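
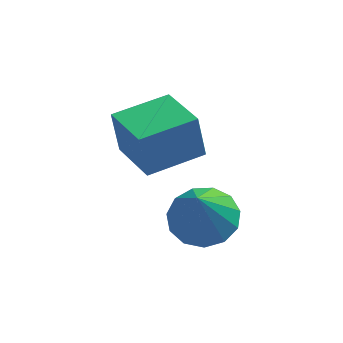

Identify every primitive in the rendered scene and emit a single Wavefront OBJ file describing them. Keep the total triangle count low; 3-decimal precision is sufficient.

v -3.174 -1.192 0.278
v -3.401 -1.019 1.689
v -4.033 0.355 -0.051
v -4.26 0.529 1.361
v -1.6 -0.289 0.419
v -1.827 -0.115 1.831
v -2.459 1.259 0.091
v -2.686 1.432 1.502
v -1.644 -0.362 -2.414
v -0.607 -0.225 -2.244
v -1.816 -1.178 -0.706
v -0.877 0.265 -2.036
v -1.391 0.557 -1.949
v -1.985 0.556 -2.009
v -2.471 0.265 -2.197
v -2.694 -0.226 -2.454
v -2.584 -0.76 -2.699
v -2.175 -1.167 -2.852
v -1.598 -1.319 -2.867
v -1.035 -1.167 -2.737
v -0.665 -0.759 -2.505
f 2 4 1
f 5 2 1
f 1 4 3
f 3 5 1
f 2 8 4
f 6 2 5
f 6 8 2
f 4 8 3
f 7 5 3
f 3 8 7
f 7 6 5
f 8 6 7
f 10 9 12
f 10 12 11
f 12 9 13
f 12 13 11
f 13 9 14
f 13 14 11
f 14 9 15
f 14 15 11
f 15 9 16
f 15 16 11
f 16 9 17
f 16 17 11
f 17 9 18
f 17 18 11
f 18 9 19
f 18 19 11
f 19 9 20
f 19 20 11
f 20 9 21
f 20 21 11
f 21 9 10
f 21 10 11



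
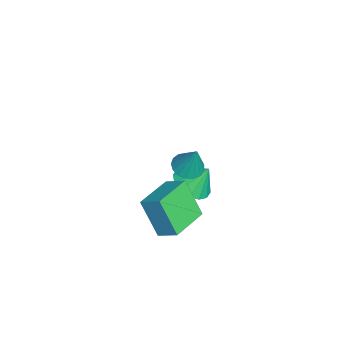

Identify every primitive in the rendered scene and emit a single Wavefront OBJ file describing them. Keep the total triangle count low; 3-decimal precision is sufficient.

v -3.887 3.345 -3.297
v -3.281 4.046 -3.79
v -3.813 4.135 -2.083
v -3.789 4.219 -3.871
v -4.325 4.158 -3.798
v -4.743 3.879 -3.591
v -4.931 3.457 -3.305
v -4.841 3.005 -3.017
v -4.494 2.645 -2.804
v -3.985 2.472 -2.723
v -3.45 2.533 -2.796
v -3.032 2.812 -3.003
v -2.843 3.233 -3.289
v -2.934 3.685 -3.577
v 0.426 3.194 2.231
v 0.864 3.736 1.953
v 0.854 3.586 3.669
v 0.547 3.898 2.003
v 0.203 3.899 2.105
v -0.09 3.739 2.237
v -0.265 3.453 2.367
v -0.282 3.109 2.465
v -0.136 2.784 2.511
v 0.138 2.553 2.492
v 0.478 2.468 2.414
v 0.806 2.551 2.294
v 1.047 2.78 2.159
v 1.146 3.104 2.041
v 1.08 3.449 1.967
v -1.504 2.979 -3.289
v -2.187 2.179 -1.495
v -1.001 3.849 -2.71
v -1.685 3.049 -0.915
v 0.225 1.871 -3.125
v -0.459 1.071 -1.33
v 0.727 2.741 -2.545
v 0.044 1.941 -0.751
f 2 1 4
f 2 4 3
f 4 1 5
f 4 5 3
f 5 1 6
f 5 6 3
f 6 1 7
f 6 7 3
f 7 1 8
f 7 8 3
f 8 1 9
f 8 9 3
f 9 1 10
f 9 10 3
f 10 1 11
f 10 11 3
f 11 1 12
f 11 12 3
f 12 1 13
f 12 13 3
f 13 1 14
f 13 14 3
f 14 1 2
f 14 2 3
f 16 15 18
f 16 18 17
f 18 15 19
f 18 19 17
f 19 15 20
f 19 20 17
f 20 15 21
f 20 21 17
f 21 15 22
f 21 22 17
f 22 15 23
f 22 23 17
f 23 15 24
f 23 24 17
f 24 15 25
f 24 25 17
f 25 15 26
f 25 26 17
f 26 15 27
f 26 27 17
f 27 15 28
f 27 28 17
f 28 15 29
f 28 29 17
f 29 15 16
f 29 16 17
f 31 33 30
f 34 31 30
f 30 33 32
f 32 34 30
f 31 37 33
f 35 31 34
f 35 37 31
f 33 37 32
f 36 34 32
f 32 37 36
f 36 35 34
f 37 35 36



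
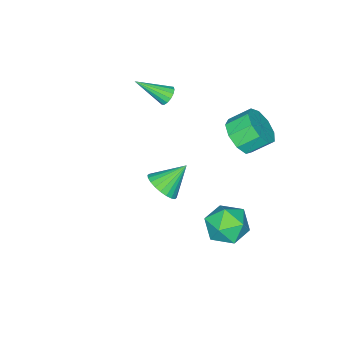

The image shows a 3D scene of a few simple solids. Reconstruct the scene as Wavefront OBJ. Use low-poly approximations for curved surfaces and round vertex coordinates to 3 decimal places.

v 3.627 1.399 1.235
v 4.261 1.827 1.67
v 2.553 1.921 2.285
v 4.159 2.067 1.447
v 3.976 2.205 1.191
v 3.74 2.22 0.942
v 3.487 2.11 0.737
v 3.255 1.892 0.609
v 3.08 1.599 0.576
v 2.988 1.275 0.643
v 2.994 0.97 0.8
v 3.095 0.73 1.024
v 3.278 0.592 1.28
v 3.514 0.577 1.529
v 3.767 0.687 1.734
v 3.999 0.905 1.862
v 4.174 1.198 1.895
v 4.266 1.522 1.828
v 0.003 3.649 -3.807
v 0.599 3.701 -2.793
v 0.601 1.859 -4.067
v 1.197 1.911 -3.053
v 0.02 1.903 -3.044
v -0.35 3.01 -2.884
v 1.55 2.55 -3.976
v 1.18 3.657 -3.816
v 1.555 3.022 -2.897
v 0.609 2.622 -2.321
v 0.591 2.938 -4.539
v -0.355 2.538 -3.963
v -1.934 -2.818 0.98
v -1.49 -2.463 1.007
v -1.006 -4.062 2.04
v -1.658 -2.391 1.239
v -1.901 -2.435 1.401
v -2.153 -2.581 1.45
v -2.346 -2.79 1.373
v -2.429 -3.007 1.191
v -2.379 -3.173 0.953
v -2.21 -3.244 0.721
v -1.968 -3.201 0.559
v -1.716 -3.055 0.51
v -1.523 -2.846 0.587
v -1.44 -2.629 0.769
v -1.318 1.897 1.29
v -0.448 2.436 1.522
v -1.132 3.203 2.302
v -2.002 2.663 2.07
v -0.772 2.727 0.951
v -1.456 3.494 1.731
v -1.352 2.63 0.539
v -2.036 3.397 1.319
v -1.916 2.189 0.478
v -2.6 2.956 1.258
v -2.2 1.612 0.797
v -2.884 2.379 1.577
v -2.072 1.167 1.347
v -2.755 1.934 2.127
v -1.59 1.064 1.87
v -2.274 1.831 2.65
v -0.982 1.351 2.121
v -1.665 2.118 2.902
v -0.53 1.892 1.984
v -1.214 2.659 2.764
f 2 1 4
f 2 4 3
f 4 1 5
f 4 5 3
f 5 1 6
f 5 6 3
f 6 1 7
f 6 7 3
f 7 1 8
f 7 8 3
f 8 1 9
f 8 9 3
f 9 1 10
f 9 10 3
f 10 1 11
f 10 11 3
f 11 1 12
f 11 12 3
f 12 1 13
f 12 13 3
f 13 1 14
f 13 14 3
f 14 1 15
f 14 15 3
f 15 1 16
f 15 16 3
f 16 1 17
f 16 17 3
f 17 1 18
f 17 18 3
f 18 1 2
f 18 2 3
f 19 30 24
f 19 24 20
f 19 20 26
f 19 26 29
f 19 29 30
f 20 24 28
f 24 30 23
f 30 29 21
f 29 26 25
f 26 20 27
f 22 28 23
f 22 23 21
f 22 21 25
f 22 25 27
f 22 27 28
f 23 28 24
f 21 23 30
f 25 21 29
f 27 25 26
f 28 27 20
f 32 31 34
f 32 34 33
f 34 31 35
f 34 35 33
f 35 31 36
f 35 36 33
f 36 31 37
f 36 37 33
f 37 31 38
f 37 38 33
f 38 31 39
f 38 39 33
f 39 31 40
f 39 40 33
f 40 31 41
f 40 41 33
f 41 31 42
f 41 42 33
f 42 31 43
f 42 43 33
f 43 31 44
f 43 44 33
f 44 31 32
f 44 32 33
f 46 45 49
f 46 49 47
f 47 49 50
f 47 50 48
f 49 45 51
f 49 51 50
f 50 51 52
f 50 52 48
f 51 45 53
f 51 53 52
f 52 53 54
f 52 54 48
f 53 45 55
f 53 55 54
f 54 55 56
f 54 56 48
f 55 45 57
f 55 57 56
f 56 57 58
f 56 58 48
f 57 45 59
f 57 59 58
f 58 59 60
f 58 60 48
f 59 45 61
f 59 61 60
f 60 61 62
f 60 62 48
f 61 45 63
f 61 63 62
f 62 63 64
f 62 64 48
f 63 45 46
f 63 46 64
f 64 46 47
f 64 47 48



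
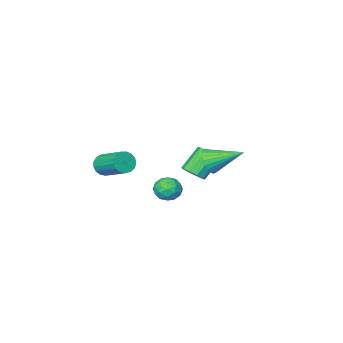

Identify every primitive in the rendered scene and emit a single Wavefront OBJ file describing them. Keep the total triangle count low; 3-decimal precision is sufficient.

v -3.099 -1.385 -2.301
v -2.532 -1.46 -1.771
v -3.755 -1.63 -0.488
v -4.321 -1.555 -1.019
v -2.638 -0.992 -1.81
v -3.861 -1.162 -0.527
v -2.92 -0.673 -2.037
v -4.143 -0.843 -0.754
v -3.27 -0.627 -2.365
v -4.493 -0.797 -1.082
v -3.555 -0.87 -2.668
v -4.778 -1.04 -1.386
v -3.665 -1.31 -2.832
v -4.888 -1.48 -1.549
v -3.559 -1.778 -2.793
v -4.782 -1.948 -1.51
v -3.277 -2.097 -2.566
v -4.5 -2.267 -1.283
v -2.927 -2.143 -2.238
v -4.15 -2.313 -0.955
v -2.642 -1.9 -1.934
v -3.865 -2.07 -0.652
v -1.942 2.045 0.571
v -1.368 2.191 1.209
v -3.298 3.375 1.489
v -1.282 2.432 0.986
v -1.296 2.614 0.7
v -1.409 2.71 0.394
v -1.603 2.704 0.116
v -1.849 2.598 -0.094
v -2.108 2.408 -0.202
v -2.342 2.162 -0.192
v -2.516 1.899 -0.066
v -2.601 1.658 0.157
v -2.587 1.475 0.443
v -2.474 1.38 0.748
v -2.28 1.386 1.027
v -2.034 1.492 1.236
v -1.775 1.682 1.344
v -1.541 1.927 1.334
v 0.879 -4.441 -1.851
v 1.519 -4.568 -1.443
v 1.262 -2.765 -0.48
v 0.621 -2.639 -0.889
v 1.639 -4.391 -1.743
v 1.382 -2.588 -0.78
v 1.585 -4.225 -2.068
v 1.328 -2.422 -1.105
v 1.37 -4.109 -2.343
v 1.112 -2.306 -1.38
v 1.041 -4.069 -2.505
v 0.783 -2.266 -1.543
v 0.676 -4.114 -2.518
v 0.418 -2.312 -1.556
v 0.357 -4.235 -2.378
v 0.099 -2.432 -1.416
v 0.157 -4.402 -2.117
v -0.1 -2.6 -1.155
v 0.123 -4.579 -1.796
v -0.134 -2.776 -0.833
v 0.262 -4.724 -1.487
v 0.005 -2.921 -0.524
v 0.543 -4.805 -1.261
v 0.285 -3.002 -0.299
v 0.9 -4.802 -1.171
v 0.642 -2.999 -0.208
v 1.252 -4.716 -1.237
v 0.995 -2.913 -0.274
v 1.561 4.097 -0.373
v 2.316 3.987 -0.072
v 1.064 3.333 0.592
v 1.819 3.223 0.893
v 1.461 3.959 0.943
v 1.768 4.431 0.347
v 1.612 2.889 0.173
v 1.919 3.361 -0.423
v 2.347 3.24 0.266
v 2.254 3.901 0.742
v 1.126 3.419 -0.222
v 1.033 4.08 0.254
v 1.982 4.109 -0.307
v 1.398 3.211 0.827
v 1.188 3.643 0.857
v 1.631 3.579 1.034
v 1.66 4.37 -0.061
v 2.104 4.306 0.116
v 1.601 4.289 0.713
v 1.276 3.014 0.404
v 1.72 2.95 0.581
v 1.749 3.741 -0.514
v 2.192 3.677 -0.337
v 1.779 3.031 -0.193
v 2.444 3.605 0.068
v 2.152 3.156 0.635
v 2.031 2.96 0.212
v 2.211 3.238 -0.138
v 2.389 3.994 0.348
v 2.097 3.545 0.915
v 1.887 3.978 0.945
v 2.067 4.255 0.594
v 2.408 3.555 0.546
v 1.283 3.775 -0.395
v 0.991 3.326 0.172
v 1.313 3.065 -0.074
v 1.493 3.342 -0.425
v 1.228 4.164 -0.115
v 0.936 3.715 0.452
v 1.169 4.082 0.658
v 1.349 4.36 0.308
v 0.972 3.765 -0.026
f 2 1 5
f 2 5 3
f 3 5 6
f 3 6 4
f 5 1 7
f 5 7 6
f 6 7 8
f 6 8 4
f 7 1 9
f 7 9 8
f 8 9 10
f 8 10 4
f 9 1 11
f 9 11 10
f 10 11 12
f 10 12 4
f 11 1 13
f 11 13 12
f 12 13 14
f 12 14 4
f 13 1 15
f 13 15 14
f 14 15 16
f 14 16 4
f 15 1 17
f 15 17 16
f 16 17 18
f 16 18 4
f 17 1 19
f 17 19 18
f 18 19 20
f 18 20 4
f 19 1 21
f 19 21 20
f 20 21 22
f 20 22 4
f 21 1 2
f 21 2 22
f 22 2 3
f 22 3 4
f 24 23 26
f 24 26 25
f 26 23 27
f 26 27 25
f 27 23 28
f 27 28 25
f 28 23 29
f 28 29 25
f 29 23 30
f 29 30 25
f 30 23 31
f 30 31 25
f 31 23 32
f 31 32 25
f 32 23 33
f 32 33 25
f 33 23 34
f 33 34 25
f 34 23 35
f 34 35 25
f 35 23 36
f 35 36 25
f 36 23 37
f 36 37 25
f 37 23 38
f 37 38 25
f 38 23 39
f 38 39 25
f 39 23 40
f 39 40 25
f 40 23 24
f 40 24 25
f 42 41 45
f 42 45 43
f 43 45 46
f 43 46 44
f 45 41 47
f 45 47 46
f 46 47 48
f 46 48 44
f 47 41 49
f 47 49 48
f 48 49 50
f 48 50 44
f 49 41 51
f 49 51 50
f 50 51 52
f 50 52 44
f 51 41 53
f 51 53 52
f 52 53 54
f 52 54 44
f 53 41 55
f 53 55 54
f 54 55 56
f 54 56 44
f 55 41 57
f 55 57 56
f 56 57 58
f 56 58 44
f 57 41 59
f 57 59 58
f 58 59 60
f 58 60 44
f 59 41 61
f 59 61 60
f 60 61 62
f 60 62 44
f 61 41 63
f 61 63 62
f 62 63 64
f 62 64 44
f 63 41 65
f 63 65 64
f 64 65 66
f 64 66 44
f 65 41 67
f 65 67 66
f 66 67 68
f 66 68 44
f 67 41 42
f 67 42 68
f 68 42 43
f 68 43 44
f 69 106 85
f 106 80 109
f 85 109 74
f 106 109 85
f 69 85 81
f 85 74 86
f 81 86 70
f 85 86 81
f 69 81 90
f 81 70 91
f 90 91 76
f 81 91 90
f 69 90 102
f 90 76 105
f 102 105 79
f 90 105 102
f 69 102 106
f 102 79 110
f 106 110 80
f 102 110 106
f 70 86 97
f 86 74 100
f 97 100 78
f 86 100 97
f 74 109 87
f 109 80 108
f 87 108 73
f 109 108 87
f 80 110 107
f 110 79 103
f 107 103 71
f 110 103 107
f 79 105 104
f 105 76 92
f 104 92 75
f 105 92 104
f 76 91 96
f 91 70 93
f 96 93 77
f 91 93 96
f 72 98 84
f 98 78 99
f 84 99 73
f 98 99 84
f 72 84 82
f 84 73 83
f 82 83 71
f 84 83 82
f 72 82 89
f 82 71 88
f 89 88 75
f 82 88 89
f 72 89 94
f 89 75 95
f 94 95 77
f 89 95 94
f 72 94 98
f 94 77 101
f 98 101 78
f 94 101 98
f 73 99 87
f 99 78 100
f 87 100 74
f 99 100 87
f 71 83 107
f 83 73 108
f 107 108 80
f 83 108 107
f 75 88 104
f 88 71 103
f 104 103 79
f 88 103 104
f 77 95 96
f 95 75 92
f 96 92 76
f 95 92 96
f 78 101 97
f 101 77 93
f 97 93 70
f 101 93 97



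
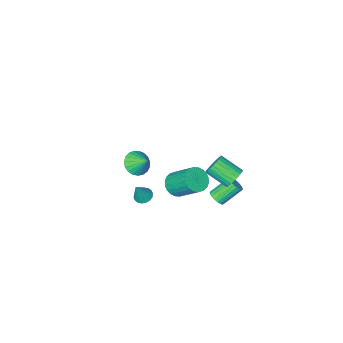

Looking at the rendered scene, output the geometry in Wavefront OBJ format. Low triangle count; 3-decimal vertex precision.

v 0.455 -4.071 -3.971
v 1.309 -3.766 -4.125
v 0.285 -3.129 -3.049
v 1.105 -3.559 -4.374
v 0.788 -3.441 -4.553
v 0.414 -3.432 -4.632
v 0.047 -3.533 -4.596
v -0.25 -3.727 -4.453
v -0.424 -3.981 -4.226
v -0.447 -4.25 -3.955
v -0.314 -4.489 -3.687
v -0.047 -4.655 -3.468
v 0.306 -4.72 -3.337
v 0.685 -4.673 -3.315
v 1.024 -4.522 -3.406
v 1.265 -4.293 -3.596
v 1.366 -4.026 -3.85
v 2.274 3.235 0.904
v 3.069 3.211 1.176
v 2.64 4.601 2.549
v 1.846 4.625 2.276
v 3.087 3.444 0.946
v 2.658 4.834 2.319
v 2.981 3.645 0.709
v 2.553 5.035 2.082
v 2.768 3.784 0.503
v 2.339 5.173 1.875
v 2.48 3.839 0.357
v 2.051 5.228 1.729
v 2.16 3.802 0.294
v 1.732 5.192 1.667
v 1.858 3.679 0.324
v 1.429 5.069 1.697
v 1.619 3.488 0.443
v 1.19 4.878 1.816
v 1.48 3.259 0.631
v 1.051 4.649 2.004
v 1.462 3.026 0.861
v 1.033 4.416 2.234
v 1.567 2.825 1.098
v 1.139 4.215 2.471
v 1.781 2.687 1.305
v 1.352 4.076 2.677
v 2.069 2.632 1.451
v 1.64 4.021 2.823
v 2.388 2.668 1.513
v 1.96 4.058 2.886
v 2.691 2.791 1.483
v 2.262 4.181 2.856
v 2.93 2.982 1.364
v 2.501 4.372 2.737
v -0.782 2.841 -2.411
v -0.377 2.904 -1.986
v -1.513 3.201 -0.945
v -1.918 3.139 -1.369
v -0.4 3.148 -2.081
v -1.537 3.445 -1.04
v -0.499 3.331 -2.241
v -1.636 3.628 -1.2
v -0.653 3.417 -2.435
v -1.79 3.714 -1.394
v -0.834 3.389 -2.624
v -1.971 3.686 -1.583
v -1.004 3.253 -2.77
v -2.141 3.55 -1.729
v -1.13 3.035 -2.846
v -2.266 3.332 -1.805
v -1.187 2.779 -2.835
v -2.323 3.076 -1.794
v -1.163 2.535 -2.74
v -2.3 2.832 -1.699
v -1.064 2.352 -2.58
v -2.201 2.649 -1.539
v -0.91 2.266 -2.386
v -2.047 2.563 -1.345
v -0.729 2.294 -2.197
v -1.866 2.591 -1.156
v -0.559 2.43 -2.051
v -1.696 2.727 -1.01
v -0.434 2.648 -1.975
v -1.57 2.945 -0.934
v 2.499 -0.085 -2.835
v 3.043 -0.146 -3.081
v 3.121 0.105 -1.505
v 2.999 0.117 -3.098
v 2.856 0.34 -3.063
v 2.643 0.479 -2.982
v 2.4 0.506 -2.873
v 2.178 0.416 -2.756
v 2.019 0.226 -2.655
v 1.955 -0.024 -2.589
v 1.999 -0.287 -2.572
v 2.142 -0.51 -2.607
v 2.356 -0.649 -2.687
v 2.598 -0.676 -2.797
v 2.82 -0.586 -2.913
v 2.979 -0.396 -3.015
v -1.247 3.972 0.153
v -0.583 4.16 -0.142
v 0.11 2.956 0.652
v -0.553 2.768 0.947
v -0.585 4.32 0.103
v 0.109 3.117 0.897
v -0.687 4.428 0.355
v 0.007 3.224 1.149
v -0.874 4.466 0.577
v -0.18 3.262 1.37
v -1.118 4.429 0.734
v -0.425 3.225 1.527
v -1.382 4.322 0.802
v -0.688 3.118 1.596
v -1.625 4.162 0.772
v -0.931 2.958 1.566
v -1.811 3.973 0.648
v -1.117 2.769 1.441
v -1.91 3.784 0.448
v -1.217 2.58 1.242
v -1.909 3.623 0.203
v -1.215 2.42 0.997
v -1.807 3.516 -0.049
v -1.113 2.312 0.745
v -1.62 3.478 -0.27
v -0.926 2.274 0.523
v -1.375 3.515 -0.427
v -0.682 2.311 0.366
v -1.112 3.622 -0.496
v -0.418 2.418 0.298
v -0.869 3.782 -0.466
v -0.175 2.578 0.328
v -0.683 3.971 -0.341
v 0.011 2.767 0.452
f 2 1 4
f 2 4 3
f 4 1 5
f 4 5 3
f 5 1 6
f 5 6 3
f 6 1 7
f 6 7 3
f 7 1 8
f 7 8 3
f 8 1 9
f 8 9 3
f 9 1 10
f 9 10 3
f 10 1 11
f 10 11 3
f 11 1 12
f 11 12 3
f 12 1 13
f 12 13 3
f 13 1 14
f 13 14 3
f 14 1 15
f 14 15 3
f 15 1 16
f 15 16 3
f 16 1 17
f 16 17 3
f 17 1 2
f 17 2 3
f 19 18 22
f 19 22 20
f 20 22 23
f 20 23 21
f 22 18 24
f 22 24 23
f 23 24 25
f 23 25 21
f 24 18 26
f 24 26 25
f 25 26 27
f 25 27 21
f 26 18 28
f 26 28 27
f 27 28 29
f 27 29 21
f 28 18 30
f 28 30 29
f 29 30 31
f 29 31 21
f 30 18 32
f 30 32 31
f 31 32 33
f 31 33 21
f 32 18 34
f 32 34 33
f 33 34 35
f 33 35 21
f 34 18 36
f 34 36 35
f 35 36 37
f 35 37 21
f 36 18 38
f 36 38 37
f 37 38 39
f 37 39 21
f 38 18 40
f 38 40 39
f 39 40 41
f 39 41 21
f 40 18 42
f 40 42 41
f 41 42 43
f 41 43 21
f 42 18 44
f 42 44 43
f 43 44 45
f 43 45 21
f 44 18 46
f 44 46 45
f 45 46 47
f 45 47 21
f 46 18 48
f 46 48 47
f 47 48 49
f 47 49 21
f 48 18 50
f 48 50 49
f 49 50 51
f 49 51 21
f 50 18 19
f 50 19 51
f 51 19 20
f 51 20 21
f 53 52 56
f 53 56 54
f 54 56 57
f 54 57 55
f 56 52 58
f 56 58 57
f 57 58 59
f 57 59 55
f 58 52 60
f 58 60 59
f 59 60 61
f 59 61 55
f 60 52 62
f 60 62 61
f 61 62 63
f 61 63 55
f 62 52 64
f 62 64 63
f 63 64 65
f 63 65 55
f 64 52 66
f 64 66 65
f 65 66 67
f 65 67 55
f 66 52 68
f 66 68 67
f 67 68 69
f 67 69 55
f 68 52 70
f 68 70 69
f 69 70 71
f 69 71 55
f 70 52 72
f 70 72 71
f 71 72 73
f 71 73 55
f 72 52 74
f 72 74 73
f 73 74 75
f 73 75 55
f 74 52 76
f 74 76 75
f 75 76 77
f 75 77 55
f 76 52 78
f 76 78 77
f 77 78 79
f 77 79 55
f 78 52 80
f 78 80 79
f 79 80 81
f 79 81 55
f 80 52 53
f 80 53 81
f 81 53 54
f 81 54 55
f 83 82 85
f 83 85 84
f 85 82 86
f 85 86 84
f 86 82 87
f 86 87 84
f 87 82 88
f 87 88 84
f 88 82 89
f 88 89 84
f 89 82 90
f 89 90 84
f 90 82 91
f 90 91 84
f 91 82 92
f 91 92 84
f 92 82 93
f 92 93 84
f 93 82 94
f 93 94 84
f 94 82 95
f 94 95 84
f 95 82 96
f 95 96 84
f 96 82 97
f 96 97 84
f 97 82 83
f 97 83 84
f 99 98 102
f 99 102 100
f 100 102 103
f 100 103 101
f 102 98 104
f 102 104 103
f 103 104 105
f 103 105 101
f 104 98 106
f 104 106 105
f 105 106 107
f 105 107 101
f 106 98 108
f 106 108 107
f 107 108 109
f 107 109 101
f 108 98 110
f 108 110 109
f 109 110 111
f 109 111 101
f 110 98 112
f 110 112 111
f 111 112 113
f 111 113 101
f 112 98 114
f 112 114 113
f 113 114 115
f 113 115 101
f 114 98 116
f 114 116 115
f 115 116 117
f 115 117 101
f 116 98 118
f 116 118 117
f 117 118 119
f 117 119 101
f 118 98 120
f 118 120 119
f 119 120 121
f 119 121 101
f 120 98 122
f 120 122 121
f 121 122 123
f 121 123 101
f 122 98 124
f 122 124 123
f 123 124 125
f 123 125 101
f 124 98 126
f 124 126 125
f 125 126 127
f 125 127 101
f 126 98 128
f 126 128 127
f 127 128 129
f 127 129 101
f 128 98 130
f 128 130 129
f 129 130 131
f 129 131 101
f 130 98 99
f 130 99 131
f 131 99 100
f 131 100 101



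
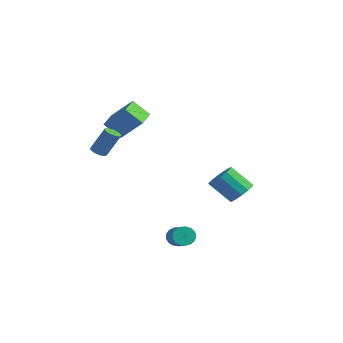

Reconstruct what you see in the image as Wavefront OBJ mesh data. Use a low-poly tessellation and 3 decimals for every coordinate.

v 2.261 2.39 -2.349
v 2.851 2.695 -1.684
v 1.749 1.955 -0.366
v 1.159 1.65 -1.031
v 2.499 3.083 -1.76
v 1.397 2.343 -0.443
v 2.071 3.251 -2.023
v 0.969 2.511 -0.706
v 1.704 3.146 -2.39
v 0.602 2.406 -1.073
v 1.513 2.801 -2.743
v 0.411 2.061 -1.426
v 1.56 2.325 -2.972
v 0.458 1.585 -1.654
v 1.829 1.87 -3.002
v 0.727 1.13 -1.685
v 2.236 1.58 -2.825
v 1.134 0.84 -1.508
v 2.65 1.547 -2.496
v 1.548 0.807 -1.179
v 2.941 1.782 -2.121
v 1.839 1.042 -0.804
v 3.016 2.21 -1.818
v 1.914 1.47 -0.501
v -4.02 -2.913 2.792
v -2.805 -2.253 4.14
v -4.953 -1.564 2.973
v -3.738 -0.905 4.321
v -3.242 -2.235 1.759
v -2.027 -1.576 3.107
v -4.175 -0.887 1.94
v -2.96 -0.227 3.288
v 3.303 -3.506 -3.872
v 3.663 -3.333 -4.434
v 4.818 -3.84 -3.85
v 4.457 -4.014 -3.288
v 3.684 -3.065 -4.242
v 4.838 -3.573 -3.657
v 3.617 -2.899 -3.965
v 4.771 -3.406 -3.38
v 3.478 -2.871 -3.666
v 4.632 -3.379 -3.082
v 3.299 -2.989 -3.415
v 4.453 -3.497 -2.831
v 3.12 -3.226 -3.269
v 4.275 -3.733 -2.684
v 2.984 -3.527 -3.26
v 4.139 -4.034 -2.676
v 2.921 -3.823 -3.392
v 4.075 -4.33 -2.808
v 2.945 -4.046 -3.634
v 4.099 -4.554 -3.05
v 3.051 -4.146 -3.931
v 4.206 -4.654 -3.346
v 3.215 -4.099 -4.214
v 4.369 -4.607 -3.629
v 3.399 -3.917 -4.418
v 4.553 -4.424 -3.834
v 3.561 -3.64 -4.498
v 4.715 -4.148 -3.914
v -3.346 -3.853 0.98
v -2.837 -3.78 0.76
v -2.244 -3.154 2.34
v -2.754 -3.227 2.56
v -3.046 -3.463 0.713
v -2.453 -2.837 2.293
v -3.396 -3.328 0.791
v -2.803 -2.702 2.371
v -3.723 -3.439 0.957
v -3.13 -2.813 2.538
v -3.874 -3.743 1.134
v -3.281 -3.118 2.715
v -3.777 -4.099 1.239
v -3.184 -3.474 2.819
v -3.48 -4.34 1.223
v -2.887 -3.714 2.803
v -3.12 -4.352 1.093
v -2.527 -3.727 2.673
v -2.866 -4.131 0.91
v -2.273 -3.506 2.49
f 2 1 5
f 2 5 3
f 3 5 6
f 3 6 4
f 5 1 7
f 5 7 6
f 6 7 8
f 6 8 4
f 7 1 9
f 7 9 8
f 8 9 10
f 8 10 4
f 9 1 11
f 9 11 10
f 10 11 12
f 10 12 4
f 11 1 13
f 11 13 12
f 12 13 14
f 12 14 4
f 13 1 15
f 13 15 14
f 14 15 16
f 14 16 4
f 15 1 17
f 15 17 16
f 16 17 18
f 16 18 4
f 17 1 19
f 17 19 18
f 18 19 20
f 18 20 4
f 19 1 21
f 19 21 20
f 20 21 22
f 20 22 4
f 21 1 23
f 21 23 22
f 22 23 24
f 22 24 4
f 23 1 2
f 23 2 24
f 24 2 3
f 24 3 4
f 26 28 25
f 29 26 25
f 25 28 27
f 27 29 25
f 26 32 28
f 30 26 29
f 30 32 26
f 28 32 27
f 31 29 27
f 27 32 31
f 31 30 29
f 32 30 31
f 34 33 37
f 34 37 35
f 35 37 38
f 35 38 36
f 37 33 39
f 37 39 38
f 38 39 40
f 38 40 36
f 39 33 41
f 39 41 40
f 40 41 42
f 40 42 36
f 41 33 43
f 41 43 42
f 42 43 44
f 42 44 36
f 43 33 45
f 43 45 44
f 44 45 46
f 44 46 36
f 45 33 47
f 45 47 46
f 46 47 48
f 46 48 36
f 47 33 49
f 47 49 48
f 48 49 50
f 48 50 36
f 49 33 51
f 49 51 50
f 50 51 52
f 50 52 36
f 51 33 53
f 51 53 52
f 52 53 54
f 52 54 36
f 53 33 55
f 53 55 54
f 54 55 56
f 54 56 36
f 55 33 57
f 55 57 56
f 56 57 58
f 56 58 36
f 57 33 59
f 57 59 58
f 58 59 60
f 58 60 36
f 59 33 34
f 59 34 60
f 60 34 35
f 60 35 36
f 62 61 65
f 62 65 63
f 63 65 66
f 63 66 64
f 65 61 67
f 65 67 66
f 66 67 68
f 66 68 64
f 67 61 69
f 67 69 68
f 68 69 70
f 68 70 64
f 69 61 71
f 69 71 70
f 70 71 72
f 70 72 64
f 71 61 73
f 71 73 72
f 72 73 74
f 72 74 64
f 73 61 75
f 73 75 74
f 74 75 76
f 74 76 64
f 75 61 77
f 75 77 76
f 76 77 78
f 76 78 64
f 77 61 79
f 77 79 78
f 78 79 80
f 78 80 64
f 79 61 62
f 79 62 80
f 80 62 63
f 80 63 64



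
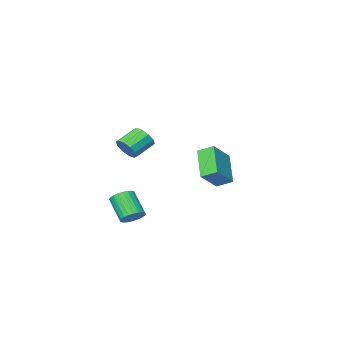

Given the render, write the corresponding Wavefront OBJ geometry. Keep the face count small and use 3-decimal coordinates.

v 3.964 0.168 -3.856
v 4.623 0.181 -3.814
v 4.574 -0.895 -2.741
v 3.916 -0.908 -2.784
v 4.557 0.358 -3.639
v 4.509 -0.717 -2.566
v 4.402 0.507 -3.497
v 4.353 -0.569 -2.424
v 4.18 0.604 -3.41
v 4.131 -0.472 -2.337
v 3.925 0.634 -3.391
v 3.876 -0.442 -2.318
v 3.676 0.593 -3.443
v 3.627 -0.482 -2.37
v 3.471 0.488 -3.558
v 3.422 -0.587 -2.485
v 3.341 0.334 -3.718
v 3.292 -0.742 -2.645
v 3.306 0.155 -3.899
v 3.257 -0.921 -2.826
v 3.371 -0.023 -4.074
v 3.323 -1.098 -3.001
v 3.527 -0.171 -4.216
v 3.478 -1.247 -3.143
v 3.749 -0.268 -4.303
v 3.7 -1.344 -3.23
v 4.004 -0.298 -4.322
v 3.955 -1.374 -3.249
v 4.253 -0.258 -4.27
v 4.204 -1.333 -3.197
v 4.458 -0.153 -4.155
v 4.409 -1.228 -3.082
v 4.588 0.002 -3.995
v 4.539 -1.074 -2.922
v 2.857 -2.212 -0.25
v 3.169 -1.92 0.318
v 2.074 -1.996 0.957
v 1.763 -2.288 0.39
v 3.003 -1.596 0.072
v 1.908 -1.672 0.712
v 2.781 -1.507 -0.296
v 1.687 -1.584 0.344
v 2.589 -1.688 -0.647
v 1.494 -1.764 -0.007
v 2.499 -2.068 -0.846
v 1.404 -2.145 -0.206
v 2.546 -2.504 -0.817
v 1.451 -2.58 -0.178
v 2.712 -2.828 -0.572
v 1.617 -2.904 0.068
v 2.933 -2.916 -0.204
v 1.839 -2.993 0.436
v 3.126 -2.736 0.147
v 2.031 -2.812 0.787
v 3.216 -2.355 0.346
v 2.121 -2.432 0.986
v -3.127 -3.449 -2.537
v -3.672 -2.768 -2.112
v -2.424 -2.096 -3.801
v -2.969 -1.416 -3.375
v -1.931 -3.124 -1.525
v -2.476 -2.444 -1.099
v -1.228 -1.772 -2.788
v -1.773 -1.091 -2.363
f 2 1 5
f 2 5 3
f 3 5 6
f 3 6 4
f 5 1 7
f 5 7 6
f 6 7 8
f 6 8 4
f 7 1 9
f 7 9 8
f 8 9 10
f 8 10 4
f 9 1 11
f 9 11 10
f 10 11 12
f 10 12 4
f 11 1 13
f 11 13 12
f 12 13 14
f 12 14 4
f 13 1 15
f 13 15 14
f 14 15 16
f 14 16 4
f 15 1 17
f 15 17 16
f 16 17 18
f 16 18 4
f 17 1 19
f 17 19 18
f 18 19 20
f 18 20 4
f 19 1 21
f 19 21 20
f 20 21 22
f 20 22 4
f 21 1 23
f 21 23 22
f 22 23 24
f 22 24 4
f 23 1 25
f 23 25 24
f 24 25 26
f 24 26 4
f 25 1 27
f 25 27 26
f 26 27 28
f 26 28 4
f 27 1 29
f 27 29 28
f 28 29 30
f 28 30 4
f 29 1 31
f 29 31 30
f 30 31 32
f 30 32 4
f 31 1 33
f 31 33 32
f 32 33 34
f 32 34 4
f 33 1 2
f 33 2 34
f 34 2 3
f 34 3 4
f 36 35 39
f 36 39 37
f 37 39 40
f 37 40 38
f 39 35 41
f 39 41 40
f 40 41 42
f 40 42 38
f 41 35 43
f 41 43 42
f 42 43 44
f 42 44 38
f 43 35 45
f 43 45 44
f 44 45 46
f 44 46 38
f 45 35 47
f 45 47 46
f 46 47 48
f 46 48 38
f 47 35 49
f 47 49 48
f 48 49 50
f 48 50 38
f 49 35 51
f 49 51 50
f 50 51 52
f 50 52 38
f 51 35 53
f 51 53 52
f 52 53 54
f 52 54 38
f 53 35 55
f 53 55 54
f 54 55 56
f 54 56 38
f 55 35 36
f 55 36 56
f 56 36 37
f 56 37 38
f 58 60 57
f 61 58 57
f 57 60 59
f 59 61 57
f 58 64 60
f 62 58 61
f 62 64 58
f 60 64 59
f 63 61 59
f 59 64 63
f 63 62 61
f 64 62 63



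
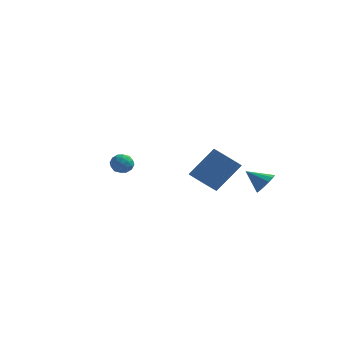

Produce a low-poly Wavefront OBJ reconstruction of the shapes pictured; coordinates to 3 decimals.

v 3.733 2.491 -2.613
v 4.038 1.972 -2.236
v 2.707 2.429 -1.867
v 4.144 2.315 -2.061
v 4.12 2.715 -2.061
v 3.973 3.043 -2.236
v 3.75 3.196 -2.531
v 3.521 3.125 -2.852
v 3.36 2.853 -3.096
v 3.317 2.466 -3.188
v 3.406 2.086 -3.096
v 3.599 1.836 -2.851
v 3.835 1.793 -2.531
v 2.471 -3.634 -0.256
v 3.153 -3.988 -0.48
v 4.071 -3.1 0.913
v 3.389 -2.746 1.136
v 3.139 -3.636 -0.696
v 4.057 -2.747 0.697
v 2.947 -3.282 -0.795
v 3.865 -2.394 0.598
v 2.627 -3.024 -0.749
v 3.545 -2.135 0.644
v 2.265 -2.928 -0.571
v 3.183 -2.04 0.822
v 1.959 -3.022 -0.309
v 2.876 -2.134 1.084
v 1.789 -3.28 -0.033
v 2.707 -2.392 1.36
v 1.803 -3.633 0.183
v 2.721 -2.744 1.576
v 1.995 -3.986 0.282
v 2.913 -3.098 1.675
v 2.315 -4.245 0.236
v 3.233 -3.356 1.629
v 2.677 -4.34 0.058
v 3.595 -3.452 1.451
v 2.984 -4.246 -0.204
v 3.901 -3.358 1.189
v -3.185 1.618 -2.039
v -2.71 1.337 -1.712
v -3.87 0.983 -1.588
v -3.395 0.702 -1.261
v -3.566 1.306 -1.126
v -3.142 1.698 -1.404
v -3.438 0.622 -1.896
v -3.014 1.014 -2.174
v -2.866 0.722 -1.623
v -2.945 1.145 -1.147
v -3.635 1.175 -2.153
v -3.714 1.598 -1.677
v -2.887 1.533 -1.915
v -3.693 0.787 -1.385
v -3.793 1.141 -1.306
v -3.514 0.977 -1.113
v -3.141 1.745 -1.735
v -2.862 1.581 -1.542
v -3.365 1.562 -1.197
v -3.718 0.739 -1.758
v -3.439 0.575 -1.565
v -3.066 1.343 -2.187
v -2.787 1.179 -1.994
v -3.215 0.758 -2.103
v -2.7 1.007 -1.67
v -3.103 0.633 -1.405
v -3.128 0.586 -1.778
v -2.879 0.817 -1.942
v -2.746 1.255 -1.391
v -3.149 0.882 -1.126
v -3.249 1.237 -1.046
v -3 1.467 -1.21
v -2.838 0.894 -1.338
v -3.431 1.438 -2.174
v -3.834 1.065 -1.909
v -3.58 0.853 -2.09
v -3.331 1.083 -2.254
v -3.477 1.687 -1.895
v -3.88 1.313 -1.63
v -3.701 1.503 -1.358
v -3.452 1.734 -1.522
v -3.742 1.426 -1.962
f 2 1 4
f 2 4 3
f 4 1 5
f 4 5 3
f 5 1 6
f 5 6 3
f 6 1 7
f 6 7 3
f 7 1 8
f 7 8 3
f 8 1 9
f 8 9 3
f 9 1 10
f 9 10 3
f 10 1 11
f 10 11 3
f 11 1 12
f 11 12 3
f 12 1 13
f 12 13 3
f 13 1 2
f 13 2 3
f 15 14 18
f 15 18 16
f 16 18 19
f 16 19 17
f 18 14 20
f 18 20 19
f 19 20 21
f 19 21 17
f 20 14 22
f 20 22 21
f 21 22 23
f 21 23 17
f 22 14 24
f 22 24 23
f 23 24 25
f 23 25 17
f 24 14 26
f 24 26 25
f 25 26 27
f 25 27 17
f 26 14 28
f 26 28 27
f 27 28 29
f 27 29 17
f 28 14 30
f 28 30 29
f 29 30 31
f 29 31 17
f 30 14 32
f 30 32 31
f 31 32 33
f 31 33 17
f 32 14 34
f 32 34 33
f 33 34 35
f 33 35 17
f 34 14 36
f 34 36 35
f 35 36 37
f 35 37 17
f 36 14 38
f 36 38 37
f 37 38 39
f 37 39 17
f 38 14 15
f 38 15 39
f 39 15 16
f 39 16 17
f 40 77 56
f 77 51 80
f 56 80 45
f 77 80 56
f 40 56 52
f 56 45 57
f 52 57 41
f 56 57 52
f 40 52 61
f 52 41 62
f 61 62 47
f 52 62 61
f 40 61 73
f 61 47 76
f 73 76 50
f 61 76 73
f 40 73 77
f 73 50 81
f 77 81 51
f 73 81 77
f 41 57 68
f 57 45 71
f 68 71 49
f 57 71 68
f 45 80 58
f 80 51 79
f 58 79 44
f 80 79 58
f 51 81 78
f 81 50 74
f 78 74 42
f 81 74 78
f 50 76 75
f 76 47 63
f 75 63 46
f 76 63 75
f 47 62 67
f 62 41 64
f 67 64 48
f 62 64 67
f 43 69 55
f 69 49 70
f 55 70 44
f 69 70 55
f 43 55 53
f 55 44 54
f 53 54 42
f 55 54 53
f 43 53 60
f 53 42 59
f 60 59 46
f 53 59 60
f 43 60 65
f 60 46 66
f 65 66 48
f 60 66 65
f 43 65 69
f 65 48 72
f 69 72 49
f 65 72 69
f 44 70 58
f 70 49 71
f 58 71 45
f 70 71 58
f 42 54 78
f 54 44 79
f 78 79 51
f 54 79 78
f 46 59 75
f 59 42 74
f 75 74 50
f 59 74 75
f 48 66 67
f 66 46 63
f 67 63 47
f 66 63 67
f 49 72 68
f 72 48 64
f 68 64 41
f 72 64 68



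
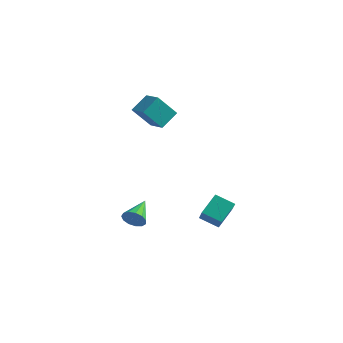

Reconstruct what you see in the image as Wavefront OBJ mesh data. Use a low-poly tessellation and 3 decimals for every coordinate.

v 0.129 -1.855 -4.229
v 0.229 -0.56 -3.261
v 1.341 -1.524 -4.799
v 1.442 -0.228 -3.831
v 1.038 -2.912 -2.909
v 1.139 -1.616 -1.941
v 2.251 -2.58 -3.479
v 2.351 -1.285 -2.511
v -3.185 -2.989 4.429
v -2.937 -1.801 5.259
v -4.431 -2.456 4.04
v -4.183 -1.268 4.87
v -2.377 -2.152 2.99
v -2.129 -0.964 3.82
v -3.623 -1.619 2.601
v -3.375 -0.431 3.431
v -2.688 -4.702 -3.902
v -2.318 -4.381 -4.547
v -3.112 -2.958 -3.278
v -2.754 -4.444 -4.667
v -3.169 -4.589 -4.544
v -3.431 -4.77 -4.217
v -3.457 -4.929 -3.79
v -3.239 -5.016 -3.399
v -2.846 -5.003 -3.167
v -2.403 -4.895 -3.169
v -2.05 -4.725 -3.404
v -1.9 -4.548 -3.797
v -2 -4.42 -4.223
f 2 4 1
f 5 2 1
f 1 4 3
f 3 5 1
f 2 8 4
f 6 2 5
f 6 8 2
f 4 8 3
f 7 5 3
f 3 8 7
f 7 6 5
f 8 6 7
f 10 12 9
f 13 10 9
f 9 12 11
f 11 13 9
f 10 16 12
f 14 10 13
f 14 16 10
f 12 16 11
f 15 13 11
f 11 16 15
f 15 14 13
f 16 14 15
f 18 17 20
f 18 20 19
f 20 17 21
f 20 21 19
f 21 17 22
f 21 22 19
f 22 17 23
f 22 23 19
f 23 17 24
f 23 24 19
f 24 17 25
f 24 25 19
f 25 17 26
f 25 26 19
f 26 17 27
f 26 27 19
f 27 17 28
f 27 28 19
f 28 17 29
f 28 29 19
f 29 17 18
f 29 18 19



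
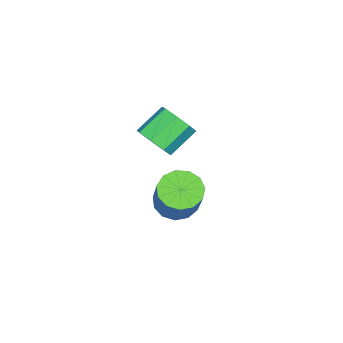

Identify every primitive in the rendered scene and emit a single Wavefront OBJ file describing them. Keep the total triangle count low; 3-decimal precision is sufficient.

v -2.387 -3.695 1.512
v -1.967 -3.084 1.679
v -2.913 -2.634 2.414
v -3.333 -3.245 2.248
v -2.297 -3.005 1.206
v -3.242 -2.555 1.942
v -2.679 -3.33 0.913
v -3.625 -2.88 1.649
v -2.891 -3.869 0.971
v -3.837 -3.419 1.706
v -2.807 -4.306 1.346
v -3.753 -3.856 2.081
v -2.478 -4.385 1.818
v -3.423 -3.935 2.554
v -2.095 -4.06 2.111
v -3.041 -3.61 2.847
v -1.883 -3.521 2.054
v -2.829 -3.071 2.789
v -3.509 -3.442 -2.298
v -2.909 -3.171 -2.787
v -1.871 -2.447 -1.111
v -2.471 -2.718 -0.622
v -3.213 -2.825 -2.748
v -2.174 -2.101 -1.073
v -3.61 -2.674 -2.567
v -2.571 -1.95 -0.892
v -3.976 -2.767 -2.3
v -2.937 -2.043 -0.625
v -4.193 -3.075 -2.032
v -3.154 -2.351 -0.357
v -4.193 -3.499 -1.849
v -3.155 -2.775 -0.174
v -3.977 -3.905 -1.808
v -2.938 -3.181 -0.133
v -3.612 -4.164 -1.922
v -2.573 -3.44 -0.247
v -3.214 -4.194 -2.156
v -2.175 -3.47 -0.481
v -2.91 -3.985 -2.434
v -1.871 -3.261 -0.759
v -2.797 -3.604 -2.67
v -1.758 -2.88 -0.994
f 2 1 5
f 2 5 3
f 3 5 6
f 3 6 4
f 5 1 7
f 5 7 6
f 6 7 8
f 6 8 4
f 7 1 9
f 7 9 8
f 8 9 10
f 8 10 4
f 9 1 11
f 9 11 10
f 10 11 12
f 10 12 4
f 11 1 13
f 11 13 12
f 12 13 14
f 12 14 4
f 13 1 15
f 13 15 14
f 14 15 16
f 14 16 4
f 15 1 17
f 15 17 16
f 16 17 18
f 16 18 4
f 17 1 2
f 17 2 18
f 18 2 3
f 18 3 4
f 20 19 23
f 20 23 21
f 21 23 24
f 21 24 22
f 23 19 25
f 23 25 24
f 24 25 26
f 24 26 22
f 25 19 27
f 25 27 26
f 26 27 28
f 26 28 22
f 27 19 29
f 27 29 28
f 28 29 30
f 28 30 22
f 29 19 31
f 29 31 30
f 30 31 32
f 30 32 22
f 31 19 33
f 31 33 32
f 32 33 34
f 32 34 22
f 33 19 35
f 33 35 34
f 34 35 36
f 34 36 22
f 35 19 37
f 35 37 36
f 36 37 38
f 36 38 22
f 37 19 39
f 37 39 38
f 38 39 40
f 38 40 22
f 39 19 41
f 39 41 40
f 40 41 42
f 40 42 22
f 41 19 20
f 41 20 42
f 42 20 21
f 42 21 22



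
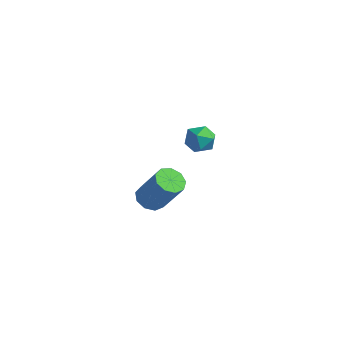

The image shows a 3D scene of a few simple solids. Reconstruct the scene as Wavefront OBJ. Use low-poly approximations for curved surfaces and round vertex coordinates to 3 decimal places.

v -1.7 3.627 -4.309
v -1.142 3.296 -4.644
v -0.083 3.402 -2.986
v -0.64 3.733 -2.651
v -1.105 3.79 -4.699
v -0.046 3.897 -3.042
v -1.346 4.209 -4.572
v -0.287 4.315 -2.915
v -1.753 4.355 -4.322
v -0.693 4.461 -2.664
v -2.135 4.16 -4.065
v -1.075 4.267 -2.408
v -2.313 3.716 -3.922
v -1.253 3.822 -2.265
v -2.204 3.23 -3.961
v -1.145 3.337 -2.303
v -1.86 2.93 -4.162
v -0.8 3.036 -2.504
v -1.44 2.956 -4.432
v -0.381 3.062 -2.774
v 1.234 3.355 1.751
v 1.946 3.505 1.641
v 1.454 2.195 1.599
v 2.166 2.345 1.489
v 1.87 2.435 2.157
v 1.734 3.152 2.251
v 1.666 2.548 0.989
v 1.53 3.265 1.083
v 2.213 3.006 1.17
v 2.339 2.936 1.892
v 1.061 2.764 1.348
v 1.187 2.694 2.07
f 2 1 5
f 2 5 3
f 3 5 6
f 3 6 4
f 5 1 7
f 5 7 6
f 6 7 8
f 6 8 4
f 7 1 9
f 7 9 8
f 8 9 10
f 8 10 4
f 9 1 11
f 9 11 10
f 10 11 12
f 10 12 4
f 11 1 13
f 11 13 12
f 12 13 14
f 12 14 4
f 13 1 15
f 13 15 14
f 14 15 16
f 14 16 4
f 15 1 17
f 15 17 16
f 16 17 18
f 16 18 4
f 17 1 19
f 17 19 18
f 18 19 20
f 18 20 4
f 19 1 2
f 19 2 20
f 20 2 3
f 20 3 4
f 21 32 26
f 21 26 22
f 21 22 28
f 21 28 31
f 21 31 32
f 22 26 30
f 26 32 25
f 32 31 23
f 31 28 27
f 28 22 29
f 24 30 25
f 24 25 23
f 24 23 27
f 24 27 29
f 24 29 30
f 25 30 26
f 23 25 32
f 27 23 31
f 29 27 28
f 30 29 22



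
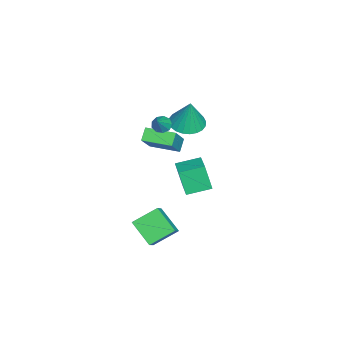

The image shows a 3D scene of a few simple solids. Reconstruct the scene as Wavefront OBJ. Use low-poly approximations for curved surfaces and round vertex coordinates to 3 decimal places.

v -0.78 0.2 0.432
v -1.396 0.263 1.028
v -0.653 1.885 0.385
v -1.27 1.948 0.981
v 0.69 0.132 1.959
v 0.073 0.195 2.555
v 0.816 1.817 1.912
v 0.2 1.88 2.508
v -0.052 1.046 2.858
v 0.312 0.843 2.484
v 0.892 1.034 3.782
v 0.321 1.226 2.481
v 0.155 1.525 2.654
v -0.108 1.6 2.923
v -0.344 1.415 3.162
v -0.443 1.058 3.258
v -0.359 0.696 3.168
v -0.132 0.497 2.933
v 0.134 0.555 2.663
v -0.494 2.072 -2.226
v -0.749 1.591 -0.7
v -1.078 3.352 -1.92
v -1.332 2.872 -0.394
v 0.892 2.608 -1.826
v 0.638 2.128 -0.3
v 0.309 3.889 -1.52
v 0.054 3.408 0.006
v 3.466 0.556 -2.471
v 4.31 0.57 -1.766
v 2.764 1.738 -1.653
v 3.608 1.752 -0.948
v 4.252 1.688 -3.432
v 5.096 1.702 -2.727
v 3.55 2.87 -2.614
v 4.394 2.884 -1.909
v -2.713 1.786 1.296
v -1.789 1.377 1.153
v -2.307 2.054 3.144
v -1.716 1.761 1.081
v -1.794 2.15 1.042
v -2.013 2.483 1.042
v -2.337 2.709 1.08
v -2.719 2.796 1.151
v -3.1 2.728 1.245
v -3.422 2.517 1.346
v -3.636 2.195 1.44
v -3.709 1.81 1.512
v -3.631 1.422 1.551
v -3.413 1.089 1.551
v -3.088 0.863 1.513
v -2.706 0.776 1.442
v -2.325 0.844 1.348
v -2.003 1.055 1.247
f 2 4 1
f 5 2 1
f 1 4 3
f 3 5 1
f 2 8 4
f 6 2 5
f 6 8 2
f 4 8 3
f 7 5 3
f 3 8 7
f 7 6 5
f 8 6 7
f 10 9 12
f 10 12 11
f 12 9 13
f 12 13 11
f 13 9 14
f 13 14 11
f 14 9 15
f 14 15 11
f 15 9 16
f 15 16 11
f 16 9 17
f 16 17 11
f 17 9 18
f 17 18 11
f 18 9 19
f 18 19 11
f 19 9 10
f 19 10 11
f 21 23 20
f 24 21 20
f 20 23 22
f 22 24 20
f 21 27 23
f 25 21 24
f 25 27 21
f 23 27 22
f 26 24 22
f 22 27 26
f 26 25 24
f 27 25 26
f 29 31 28
f 32 29 28
f 28 31 30
f 30 32 28
f 29 35 31
f 33 29 32
f 33 35 29
f 31 35 30
f 34 32 30
f 30 35 34
f 34 33 32
f 35 33 34
f 37 36 39
f 37 39 38
f 39 36 40
f 39 40 38
f 40 36 41
f 40 41 38
f 41 36 42
f 41 42 38
f 42 36 43
f 42 43 38
f 43 36 44
f 43 44 38
f 44 36 45
f 44 45 38
f 45 36 46
f 45 46 38
f 46 36 47
f 46 47 38
f 47 36 48
f 47 48 38
f 48 36 49
f 48 49 38
f 49 36 50
f 49 50 38
f 50 36 51
f 50 51 38
f 51 36 52
f 51 52 38
f 52 36 53
f 52 53 38
f 53 36 37
f 53 37 38



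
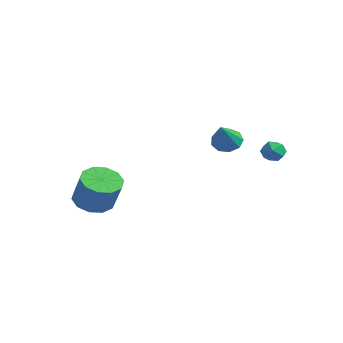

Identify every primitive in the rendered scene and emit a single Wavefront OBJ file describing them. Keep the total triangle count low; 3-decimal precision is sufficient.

v 1.836 1.723 -0.306
v 2.342 1.5 -0.856
v 2.784 0.637 1.006
v 2.517 1.943 -0.616
v 2.373 2.283 -0.231
v 1.978 2.361 0.119
v 1.516 2.141 0.27
v 1.204 1.725 0.152
v 1.187 1.308 -0.181
v 1.474 1.085 -0.573
v 1.93 1.161 -0.839
v -2.228 -3.143 -4.352
v -1.307 -3.215 -4.893
v -0.372 -3.309 -3.289
v -1.292 -3.237 -2.748
v -1.431 -2.575 -4.784
v -0.495 -2.668 -3.179
v -1.859 -2.151 -4.51
v -0.923 -2.245 -2.905
v -2.427 -2.107 -4.176
v -1.492 -2.201 -2.571
v -2.92 -2.458 -3.909
v -1.984 -2.552 -2.304
v -3.148 -3.071 -3.811
v -2.213 -3.165 -2.207
v -3.025 -3.712 -3.921
v -2.089 -3.805 -2.316
v -2.597 -4.135 -4.195
v -1.661 -4.229 -2.59
v -2.028 -4.179 -4.529
v -1.093 -4.273 -2.924
v -1.536 -3.828 -4.796
v -0.6 -3.922 -3.191
v 3.321 3.384 -0.969
v 3.955 3.595 -0.782
v 3.565 2.345 -0.618
v 4.199 2.556 -0.431
v 3.642 2.776 -0.08
v 3.491 3.418 -0.297
v 4.029 2.522 -1.103
v 3.878 3.164 -1.32
v 4.392 3.062 -0.865
v 4.153 3.22 -0.233
v 3.367 2.72 -1.167
v 3.128 2.878 -0.535
f 2 1 4
f 2 4 3
f 4 1 5
f 4 5 3
f 5 1 6
f 5 6 3
f 6 1 7
f 6 7 3
f 7 1 8
f 7 8 3
f 8 1 9
f 8 9 3
f 9 1 10
f 9 10 3
f 10 1 11
f 10 11 3
f 11 1 2
f 11 2 3
f 13 12 16
f 13 16 14
f 14 16 17
f 14 17 15
f 16 12 18
f 16 18 17
f 17 18 19
f 17 19 15
f 18 12 20
f 18 20 19
f 19 20 21
f 19 21 15
f 20 12 22
f 20 22 21
f 21 22 23
f 21 23 15
f 22 12 24
f 22 24 23
f 23 24 25
f 23 25 15
f 24 12 26
f 24 26 25
f 25 26 27
f 25 27 15
f 26 12 28
f 26 28 27
f 27 28 29
f 27 29 15
f 28 12 30
f 28 30 29
f 29 30 31
f 29 31 15
f 30 12 32
f 30 32 31
f 31 32 33
f 31 33 15
f 32 12 13
f 32 13 33
f 33 13 14
f 33 14 15
f 34 45 39
f 34 39 35
f 34 35 41
f 34 41 44
f 34 44 45
f 35 39 43
f 39 45 38
f 45 44 36
f 44 41 40
f 41 35 42
f 37 43 38
f 37 38 36
f 37 36 40
f 37 40 42
f 37 42 43
f 38 43 39
f 36 38 45
f 40 36 44
f 42 40 41
f 43 42 35



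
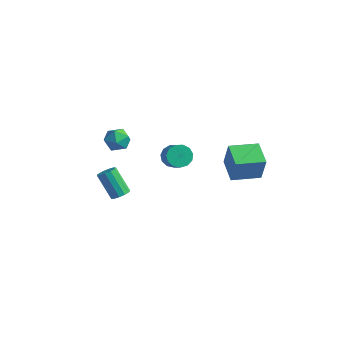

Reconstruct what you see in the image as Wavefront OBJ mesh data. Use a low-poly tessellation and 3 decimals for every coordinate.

v -2.369 -3.186 3.166
v -1.473 -3.099 3.247
v -2.287 -4.541 3.713
v -1.391 -4.454 3.794
v -1.942 -3.971 4.324
v -1.993 -3.134 3.986
v -1.767 -4.506 2.974
v -1.818 -3.669 2.636
v -1.101 -3.915 3.128
v -1.209 -3.584 3.963
v -2.551 -4.056 2.997
v -2.659 -3.725 3.832
v 3.849 -0.319 0.402
v 4.289 -0.477 2.151
v 2.557 0.705 0.82
v 2.997 0.547 2.568
v 4.983 1.173 0.252
v 5.423 1.015 2
v 3.691 2.197 0.669
v 4.131 2.039 2.418
v -1.515 1.093 -0.895
v -0.9 1.535 -1.282
v -0.01 0.988 -0.491
v -0.625 0.547 -0.105
v -1.055 1.808 -0.92
v -0.165 1.261 -0.129
v -1.355 1.853 -0.55
v -0.466 1.307 0.241
v -1.707 1.658 -0.289
v -0.817 1.111 0.501
v -1.997 1.283 -0.222
v -1.107 0.736 0.569
v -2.135 0.848 -0.368
v -1.245 0.301 0.423
v -2.075 0.491 -0.681
v -1.185 -0.056 0.109
v -1.838 0.325 -1.063
v -0.948 -0.222 -0.272
v -1.498 0.403 -1.391
v -0.608 -0.143 -0.601
v -1.164 0.7 -1.562
v -0.274 0.154 -0.771
v -0.941 1.122 -1.521
v -0.051 0.576 -0.731
v -2.878 -2.42 -3.001
v -2.523 -1.931 -2.761
v -3.688 -1.852 -1.199
v -4.042 -2.34 -1.439
v -2.786 -1.777 -2.965
v -3.95 -1.698 -1.403
v -3.078 -1.828 -3.18
v -4.242 -1.749 -1.618
v -3.306 -2.066 -3.338
v -4.471 -1.987 -1.777
v -3.399 -2.417 -3.39
v -4.563 -2.338 -1.828
v -3.326 -2.768 -3.317
v -4.49 -2.689 -1.756
v -3.11 -3.009 -3.145
v -4.275 -2.93 -1.583
v -2.821 -3.063 -2.926
v -3.986 -2.984 -1.365
v -2.55 -2.912 -2.732
v -3.715 -2.833 -1.17
v -2.383 -2.605 -2.623
v -3.548 -2.526 -1.061
v -2.373 -2.239 -2.633
v -3.537 -2.16 -1.072
f 1 12 6
f 1 6 2
f 1 2 8
f 1 8 11
f 1 11 12
f 2 6 10
f 6 12 5
f 12 11 3
f 11 8 7
f 8 2 9
f 4 10 5
f 4 5 3
f 4 3 7
f 4 7 9
f 4 9 10
f 5 10 6
f 3 5 12
f 7 3 11
f 9 7 8
f 10 9 2
f 14 16 13
f 17 14 13
f 13 16 15
f 15 17 13
f 14 20 16
f 18 14 17
f 18 20 14
f 16 20 15
f 19 17 15
f 15 20 19
f 19 18 17
f 20 18 19
f 22 21 25
f 22 25 23
f 23 25 26
f 23 26 24
f 25 21 27
f 25 27 26
f 26 27 28
f 26 28 24
f 27 21 29
f 27 29 28
f 28 29 30
f 28 30 24
f 29 21 31
f 29 31 30
f 30 31 32
f 30 32 24
f 31 21 33
f 31 33 32
f 32 33 34
f 32 34 24
f 33 21 35
f 33 35 34
f 34 35 36
f 34 36 24
f 35 21 37
f 35 37 36
f 36 37 38
f 36 38 24
f 37 21 39
f 37 39 38
f 38 39 40
f 38 40 24
f 39 21 41
f 39 41 40
f 40 41 42
f 40 42 24
f 41 21 43
f 41 43 42
f 42 43 44
f 42 44 24
f 43 21 22
f 43 22 44
f 44 22 23
f 44 23 24
f 46 45 49
f 46 49 47
f 47 49 50
f 47 50 48
f 49 45 51
f 49 51 50
f 50 51 52
f 50 52 48
f 51 45 53
f 51 53 52
f 52 53 54
f 52 54 48
f 53 45 55
f 53 55 54
f 54 55 56
f 54 56 48
f 55 45 57
f 55 57 56
f 56 57 58
f 56 58 48
f 57 45 59
f 57 59 58
f 58 59 60
f 58 60 48
f 59 45 61
f 59 61 60
f 60 61 62
f 60 62 48
f 61 45 63
f 61 63 62
f 62 63 64
f 62 64 48
f 63 45 65
f 63 65 64
f 64 65 66
f 64 66 48
f 65 45 67
f 65 67 66
f 66 67 68
f 66 68 48
f 67 45 46
f 67 46 68
f 68 46 47
f 68 47 48



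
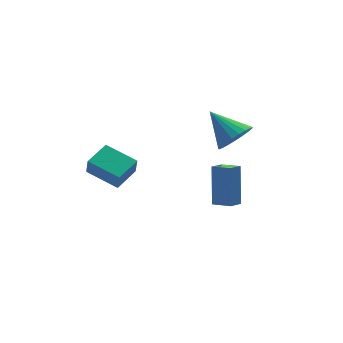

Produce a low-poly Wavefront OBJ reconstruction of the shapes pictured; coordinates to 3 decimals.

v 1.169 1.602 -2.112
v 1.6 2.479 -0.287
v 1.856 1.92 -2.427
v 2.287 2.797 -0.602
v 1.673 0.783 -1.838
v 2.104 1.66 -0.013
v 2.36 1.101 -2.153
v 2.791 1.978 -0.328
v -3.6 4.531 -0.221
v -3.661 4.214 0.715
v -2.419 5.162 0.068
v -2.48 4.845 1.004
v -2.74 3.115 -0.644
v -2.801 2.798 0.292
v -1.559 3.746 -0.355
v -1.62 3.429 0.581
v 2.866 2.597 1.136
v 3.231 3.224 0.477
v 2.314 4.043 2.204
v 2.848 3.175 0.345
v 2.469 3.027 0.35
v 2.158 2.804 0.491
v 1.97 2.545 0.743
v 1.937 2.296 1.063
v 2.064 2.098 1.396
v 2.33 1.987 1.684
v 2.689 1.982 1.877
v 3.078 2.083 1.942
v 3.431 2.272 1.868
v 3.686 2.519 1.667
v 3.799 2.778 1.374
v 3.751 3.007 1.04
v 3.55 3.165 0.722
f 2 4 1
f 5 2 1
f 1 4 3
f 3 5 1
f 2 8 4
f 6 2 5
f 6 8 2
f 4 8 3
f 7 5 3
f 3 8 7
f 7 6 5
f 8 6 7
f 10 12 9
f 13 10 9
f 9 12 11
f 11 13 9
f 10 16 12
f 14 10 13
f 14 16 10
f 12 16 11
f 15 13 11
f 11 16 15
f 15 14 13
f 16 14 15
f 18 17 20
f 18 20 19
f 20 17 21
f 20 21 19
f 21 17 22
f 21 22 19
f 22 17 23
f 22 23 19
f 23 17 24
f 23 24 19
f 24 17 25
f 24 25 19
f 25 17 26
f 25 26 19
f 26 17 27
f 26 27 19
f 27 17 28
f 27 28 19
f 28 17 29
f 28 29 19
f 29 17 30
f 29 30 19
f 30 17 31
f 30 31 19
f 31 17 32
f 31 32 19
f 32 17 33
f 32 33 19
f 33 17 18
f 33 18 19



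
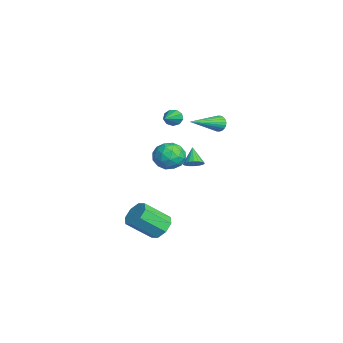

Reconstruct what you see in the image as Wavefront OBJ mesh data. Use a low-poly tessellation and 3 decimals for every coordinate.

v -2.514 0.93 -0.577
v -2.325 1.228 -0.195
v -1.486 -0.79 0.257
v -2.5 1.164 -0.113
v -2.676 1.064 -0.101
v -2.827 0.944 -0.162
v -2.931 0.821 -0.287
v -2.972 0.716 -0.455
v -2.942 0.642 -0.642
v -2.848 0.613 -0.819
v -2.702 0.632 -0.959
v -2.528 0.696 -1.041
v -2.352 0.796 -1.053
v -2.2 0.916 -0.992
v -2.096 1.039 -0.867
v -2.056 1.144 -0.699
v -2.085 1.217 -0.512
v -2.18 1.247 -0.335
v -0.103 -1.286 -1.661
v 0.459 -1.76 -1.135
v -0.999 -2.44 -1.745
v -0.437 -2.914 -1.219
v -0.905 -2.222 -0.873
v -0.351 -1.509 -0.82
v -0.189 -2.691 -2.06
v 0.365 -1.978 -2.007
v 0.406 -2.628 -1.381
v -0.037 -2.339 -0.648
v -0.503 -1.861 -2.232
v -0.946 -1.572 -1.499
v 0.256 -1.422 -1.39
v -0.796 -2.778 -1.49
v -1.071 -2.372 -1.286
v -0.741 -2.651 -0.977
v -0.22 -1.274 -1.206
v 0.11 -1.553 -0.896
v -0.691 -1.825 -0.742
v -0.65 -2.647 -1.984
v -0.32 -2.926 -1.674
v 0.201 -1.549 -1.903
v 0.531 -1.828 -1.594
v 0.151 -2.375 -2.138
v 0.556 -2.211 -1.226
v 0.029 -2.889 -1.276
v 0.175 -2.758 -1.77
v 0.5 -2.339 -1.739
v 0.295 -2.041 -0.795
v -0.231 -2.719 -0.844
v -0.506 -2.312 -0.641
v -0.181 -1.893 -0.61
v 0.265 -2.551 -0.94
v -0.309 -1.481 -2.036
v -0.835 -2.159 -2.085
v -0.359 -2.307 -2.27
v -0.034 -1.888 -2.239
v -0.569 -1.311 -1.604
v -1.096 -1.989 -1.654
v -1.04 -1.861 -1.141
v -0.715 -1.442 -1.11
v -0.805 -1.649 -1.94
v 3.997 -3.311 -3.939
v 4.418 -2.89 -3.452
v 4.404 -4.147 -2.353
v 3.983 -4.569 -2.841
v 3.839 -2.814 -3.373
v 3.825 -4.072 -2.274
v 3.352 -3.03 -3.626
v 3.338 -4.287 -2.527
v 3.244 -3.411 -4.063
v 3.229 -4.668 -2.964
v 3.576 -3.733 -4.427
v 3.562 -4.99 -3.328
v 4.155 -3.808 -4.506
v 4.141 -5.066 -3.407
v 4.642 -3.593 -4.253
v 4.628 -4.85 -3.154
v 4.751 -3.212 -3.816
v 4.736 -4.469 -2.717
v -2.809 -0.316 -3.598
v -2.493 -0.639 -3.251
v -3.591 -0.224 -2.802
v -2.412 -0.404 -3.199
v -2.41 -0.152 -3.226
v -2.487 0.068 -3.327
v -2.628 0.211 -3.482
v -2.805 0.25 -3.66
v -2.982 0.177 -3.825
v -3.126 0.006 -3.946
v -3.206 -0.229 -3.998
v -3.208 -0.481 -3.971
v -3.131 -0.7 -3.87
v -2.99 -0.844 -3.715
v -2.814 -0.883 -3.537
v -2.636 -0.81 -3.371
v -2.599 -1.444 0.05
v -2.302 -1.166 -0.29
v -0.841 -2.216 0.95
v -2.368 -0.969 0.007
v -2.542 -0.994 0.324
v -2.742 -1.23 0.513
v -2.875 -1.566 0.485
v -2.879 -1.845 0.253
v -2.751 -1.936 -0.074
v -2.552 -1.797 -0.343
v -2.375 -1.493 -0.428
f 2 1 4
f 2 4 3
f 4 1 5
f 4 5 3
f 5 1 6
f 5 6 3
f 6 1 7
f 6 7 3
f 7 1 8
f 7 8 3
f 8 1 9
f 8 9 3
f 9 1 10
f 9 10 3
f 10 1 11
f 10 11 3
f 11 1 12
f 11 12 3
f 12 1 13
f 12 13 3
f 13 1 14
f 13 14 3
f 14 1 15
f 14 15 3
f 15 1 16
f 15 16 3
f 16 1 17
f 16 17 3
f 17 1 18
f 17 18 3
f 18 1 2
f 18 2 3
f 19 56 35
f 56 30 59
f 35 59 24
f 56 59 35
f 19 35 31
f 35 24 36
f 31 36 20
f 35 36 31
f 19 31 40
f 31 20 41
f 40 41 26
f 31 41 40
f 19 40 52
f 40 26 55
f 52 55 29
f 40 55 52
f 19 52 56
f 52 29 60
f 56 60 30
f 52 60 56
f 20 36 47
f 36 24 50
f 47 50 28
f 36 50 47
f 24 59 37
f 59 30 58
f 37 58 23
f 59 58 37
f 30 60 57
f 60 29 53
f 57 53 21
f 60 53 57
f 29 55 54
f 55 26 42
f 54 42 25
f 55 42 54
f 26 41 46
f 41 20 43
f 46 43 27
f 41 43 46
f 22 48 34
f 48 28 49
f 34 49 23
f 48 49 34
f 22 34 32
f 34 23 33
f 32 33 21
f 34 33 32
f 22 32 39
f 32 21 38
f 39 38 25
f 32 38 39
f 22 39 44
f 39 25 45
f 44 45 27
f 39 45 44
f 22 44 48
f 44 27 51
f 48 51 28
f 44 51 48
f 23 49 37
f 49 28 50
f 37 50 24
f 49 50 37
f 21 33 57
f 33 23 58
f 57 58 30
f 33 58 57
f 25 38 54
f 38 21 53
f 54 53 29
f 38 53 54
f 27 45 46
f 45 25 42
f 46 42 26
f 45 42 46
f 28 51 47
f 51 27 43
f 47 43 20
f 51 43 47
f 62 61 65
f 62 65 63
f 63 65 66
f 63 66 64
f 65 61 67
f 65 67 66
f 66 67 68
f 66 68 64
f 67 61 69
f 67 69 68
f 68 69 70
f 68 70 64
f 69 61 71
f 69 71 70
f 70 71 72
f 70 72 64
f 71 61 73
f 71 73 72
f 72 73 74
f 72 74 64
f 73 61 75
f 73 75 74
f 74 75 76
f 74 76 64
f 75 61 77
f 75 77 76
f 76 77 78
f 76 78 64
f 77 61 62
f 77 62 78
f 78 62 63
f 78 63 64
f 80 79 82
f 80 82 81
f 82 79 83
f 82 83 81
f 83 79 84
f 83 84 81
f 84 79 85
f 84 85 81
f 85 79 86
f 85 86 81
f 86 79 87
f 86 87 81
f 87 79 88
f 87 88 81
f 88 79 89
f 88 89 81
f 89 79 90
f 89 90 81
f 90 79 91
f 90 91 81
f 91 79 92
f 91 92 81
f 92 79 93
f 92 93 81
f 93 79 94
f 93 94 81
f 94 79 80
f 94 80 81
f 96 95 98
f 96 98 97
f 98 95 99
f 98 99 97
f 99 95 100
f 99 100 97
f 100 95 101
f 100 101 97
f 101 95 102
f 101 102 97
f 102 95 103
f 102 103 97
f 103 95 104
f 103 104 97
f 104 95 105
f 104 105 97
f 105 95 96
f 105 96 97



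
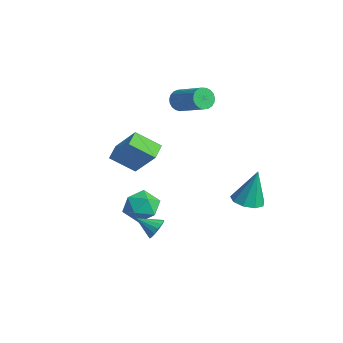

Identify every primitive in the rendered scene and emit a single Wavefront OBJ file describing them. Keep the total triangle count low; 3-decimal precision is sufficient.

v 1.835 -3.665 -2.427
v 2.288 -4.045 -2.325
v 1.145 -4.335 -1.853
v 2.295 -3.847 -2.086
v 2.178 -3.6 -1.938
v 1.969 -3.37 -1.922
v 1.725 -3.22 -2.041
v 1.51 -3.189 -2.263
v 1.382 -3.285 -2.529
v 1.376 -3.484 -2.768
v 1.493 -3.731 -2.915
v 1.702 -3.96 -2.932
v 1.946 -4.111 -2.813
v 2.161 -4.142 -2.591
v -2.301 -3.352 0.731
v -1.088 -3.006 2.204
v -1.571 -2.394 -0.095
v -0.358 -2.048 1.378
v -1.762 -4.012 0.442
v -0.549 -3.666 1.915
v -1.032 -3.054 -0.384
v 0.181 -2.708 1.089
v 1.32 1.581 -2.683
v 1.867 0.969 -2.563
v 1.44 2.059 -0.797
v 2.139 1.448 -2.702
v 2.027 1.989 -2.832
v 1.584 2.34 -2.892
v 1.018 2.335 -2.855
v 0.592 1.978 -2.737
v 0.508 1.435 -2.594
v 0.803 0.96 -2.493
v 1.34 0.776 -2.481
v -3.617 0.98 1.801
v -3.306 0.775 1.28
v -1.672 1.076 2.139
v -1.983 1.28 2.659
v -3.328 1.036 1.232
v -1.695 1.337 2.091
v -3.401 1.287 1.282
v -1.767 1.588 2.141
v -3.511 1.485 1.422
v -1.877 1.786 2.281
v -3.639 1.595 1.628
v -2.006 1.896 2.486
v -3.764 1.599 1.863
v -2.13 1.9 2.722
v -3.863 1.496 2.088
v -2.229 1.797 2.946
v -3.919 1.304 2.262
v -2.285 1.604 3.121
v -3.923 1.055 2.357
v -2.29 1.356 3.216
v -3.875 0.794 2.356
v -2.241 1.094 3.215
v -3.781 0.564 2.259
v -2.147 0.865 3.118
v -3.66 0.407 2.082
v -2.026 0.707 2.941
v -3.53 0.348 1.857
v -1.897 0.649 2.716
v -3.416 0.399 1.622
v -1.782 0.699 2.481
v -3.337 0.55 1.418
v -1.703 0.851 2.277
v -3.067 -2.272 -3.649
v -2.547 -1.713 -3.004
v -1.733 -2.487 -4.536
v -1.213 -1.928 -3.891
v -1.549 -2.828 -3.615
v -2.374 -2.695 -3.067
v -1.906 -1.505 -4.473
v -2.731 -1.372 -3.925
v -1.83 -1.239 -3.513
v -1.61 -2.057 -2.983
v -2.67 -2.143 -4.557
v -2.45 -2.961 -4.027
f 2 1 4
f 2 4 3
f 4 1 5
f 4 5 3
f 5 1 6
f 5 6 3
f 6 1 7
f 6 7 3
f 7 1 8
f 7 8 3
f 8 1 9
f 8 9 3
f 9 1 10
f 9 10 3
f 10 1 11
f 10 11 3
f 11 1 12
f 11 12 3
f 12 1 13
f 12 13 3
f 13 1 14
f 13 14 3
f 14 1 2
f 14 2 3
f 16 18 15
f 19 16 15
f 15 18 17
f 17 19 15
f 16 22 18
f 20 16 19
f 20 22 16
f 18 22 17
f 21 19 17
f 17 22 21
f 21 20 19
f 22 20 21
f 24 23 26
f 24 26 25
f 26 23 27
f 26 27 25
f 27 23 28
f 27 28 25
f 28 23 29
f 28 29 25
f 29 23 30
f 29 30 25
f 30 23 31
f 30 31 25
f 31 23 32
f 31 32 25
f 32 23 33
f 32 33 25
f 33 23 24
f 33 24 25
f 35 34 38
f 35 38 36
f 36 38 39
f 36 39 37
f 38 34 40
f 38 40 39
f 39 40 41
f 39 41 37
f 40 34 42
f 40 42 41
f 41 42 43
f 41 43 37
f 42 34 44
f 42 44 43
f 43 44 45
f 43 45 37
f 44 34 46
f 44 46 45
f 45 46 47
f 45 47 37
f 46 34 48
f 46 48 47
f 47 48 49
f 47 49 37
f 48 34 50
f 48 50 49
f 49 50 51
f 49 51 37
f 50 34 52
f 50 52 51
f 51 52 53
f 51 53 37
f 52 34 54
f 52 54 53
f 53 54 55
f 53 55 37
f 54 34 56
f 54 56 55
f 55 56 57
f 55 57 37
f 56 34 58
f 56 58 57
f 57 58 59
f 57 59 37
f 58 34 60
f 58 60 59
f 59 60 61
f 59 61 37
f 60 34 62
f 60 62 61
f 61 62 63
f 61 63 37
f 62 34 64
f 62 64 63
f 63 64 65
f 63 65 37
f 64 34 35
f 64 35 65
f 65 35 36
f 65 36 37
f 66 77 71
f 66 71 67
f 66 67 73
f 66 73 76
f 66 76 77
f 67 71 75
f 71 77 70
f 77 76 68
f 76 73 72
f 73 67 74
f 69 75 70
f 69 70 68
f 69 68 72
f 69 72 74
f 69 74 75
f 70 75 71
f 68 70 77
f 72 68 76
f 74 72 73
f 75 74 67



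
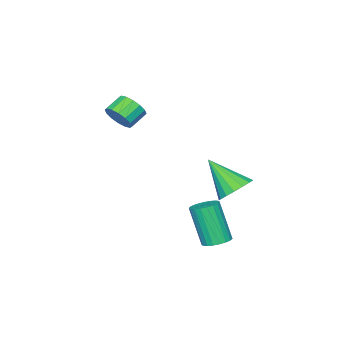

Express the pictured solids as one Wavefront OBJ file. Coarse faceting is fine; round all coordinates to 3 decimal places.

v -0.947 -2.155 1.847
v -0.536 -2.175 2.556
v -1.442 -2.105 3.083
v -1.853 -2.085 2.373
v -0.563 -1.763 2.456
v -1.468 -1.693 2.982
v -0.692 -1.456 2.192
v -1.598 -1.387 2.719
v -0.89 -1.337 1.836
v -1.796 -1.267 2.363
v -1.103 -1.437 1.483
v -2.009 -1.367 2.01
v -1.275 -1.729 1.227
v -2.18 -1.659 1.754
v -1.358 -2.135 1.137
v -2.264 -2.065 1.664
v -1.332 -2.547 1.238
v -2.237 -2.477 1.764
v -1.202 -2.853 1.501
v -2.108 -2.784 2.028
v -1.004 -2.973 1.857
v -1.91 -2.903 2.384
v -0.791 -2.873 2.21
v -1.697 -2.803 2.737
v -0.62 -2.581 2.466
v -1.525 -2.511 2.993
v -2.084 4.064 -1.053
v -1.361 3.661 -1.559
v -1.896 2.536 0.433
v -1.146 3.961 -1.277
v -1.146 4.285 -0.944
v -1.361 4.558 -0.637
v -1.742 4.718 -0.424
v -2.201 4.728 -0.356
v -2.633 4.586 -0.448
v -2.94 4.324 -0.678
v -3.05 4.003 -0.994
v -2.939 3.695 -1.324
v -2.633 3.472 -1.592
v -2.2 3.385 -1.736
v -1.741 3.453 -1.724
v -0.81 4.052 -3.875
v -0.128 3.829 -3.937
v -0.228 2.965 -1.927
v -0.91 3.188 -1.865
v -0.094 4.102 -3.818
v -0.194 3.237 -1.808
v -0.183 4.366 -3.709
v -0.284 3.501 -1.699
v -0.381 4.576 -3.628
v -0.482 3.711 -1.619
v -0.653 4.695 -3.591
v -0.754 3.831 -1.581
v -0.952 4.703 -3.602
v -1.053 3.839 -1.592
v -1.227 4.599 -3.661
v -1.327 3.734 -1.651
v -1.429 4.4 -3.756
v -1.529 3.535 -1.747
v -1.524 4.141 -3.872
v -1.625 3.276 -1.863
v -1.496 3.866 -3.989
v -1.596 3.002 -1.979
v -1.349 3.624 -4.086
v -1.449 2.76 -2.076
v -1.109 3.456 -4.146
v -1.209 2.592 -2.137
v -0.817 3.391 -4.16
v -0.917 2.527 -2.15
v -0.524 3.44 -4.124
v -0.624 2.576 -2.114
v -0.28 3.595 -4.045
v -0.38 2.731 -2.035
f 2 1 5
f 2 5 3
f 3 5 6
f 3 6 4
f 5 1 7
f 5 7 6
f 6 7 8
f 6 8 4
f 7 1 9
f 7 9 8
f 8 9 10
f 8 10 4
f 9 1 11
f 9 11 10
f 10 11 12
f 10 12 4
f 11 1 13
f 11 13 12
f 12 13 14
f 12 14 4
f 13 1 15
f 13 15 14
f 14 15 16
f 14 16 4
f 15 1 17
f 15 17 16
f 16 17 18
f 16 18 4
f 17 1 19
f 17 19 18
f 18 19 20
f 18 20 4
f 19 1 21
f 19 21 20
f 20 21 22
f 20 22 4
f 21 1 23
f 21 23 22
f 22 23 24
f 22 24 4
f 23 1 25
f 23 25 24
f 24 25 26
f 24 26 4
f 25 1 2
f 25 2 26
f 26 2 3
f 26 3 4
f 28 27 30
f 28 30 29
f 30 27 31
f 30 31 29
f 31 27 32
f 31 32 29
f 32 27 33
f 32 33 29
f 33 27 34
f 33 34 29
f 34 27 35
f 34 35 29
f 35 27 36
f 35 36 29
f 36 27 37
f 36 37 29
f 37 27 38
f 37 38 29
f 38 27 39
f 38 39 29
f 39 27 40
f 39 40 29
f 40 27 41
f 40 41 29
f 41 27 28
f 41 28 29
f 43 42 46
f 43 46 44
f 44 46 47
f 44 47 45
f 46 42 48
f 46 48 47
f 47 48 49
f 47 49 45
f 48 42 50
f 48 50 49
f 49 50 51
f 49 51 45
f 50 42 52
f 50 52 51
f 51 52 53
f 51 53 45
f 52 42 54
f 52 54 53
f 53 54 55
f 53 55 45
f 54 42 56
f 54 56 55
f 55 56 57
f 55 57 45
f 56 42 58
f 56 58 57
f 57 58 59
f 57 59 45
f 58 42 60
f 58 60 59
f 59 60 61
f 59 61 45
f 60 42 62
f 60 62 61
f 61 62 63
f 61 63 45
f 62 42 64
f 62 64 63
f 63 64 65
f 63 65 45
f 64 42 66
f 64 66 65
f 65 66 67
f 65 67 45
f 66 42 68
f 66 68 67
f 67 68 69
f 67 69 45
f 68 42 70
f 68 70 69
f 69 70 71
f 69 71 45
f 70 42 72
f 70 72 71
f 71 72 73
f 71 73 45
f 72 42 43
f 72 43 73
f 73 43 44
f 73 44 45



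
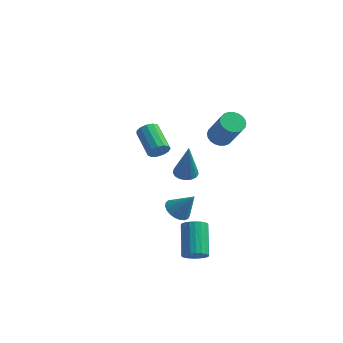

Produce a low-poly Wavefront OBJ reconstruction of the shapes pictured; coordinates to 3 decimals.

v 2.774 -3.069 1.545
v 3.264 -2.627 1.541
v 3.066 -3.371 3.695
v 3.007 -2.454 1.6
v 2.696 -2.421 1.647
v 2.403 -2.537 1.67
v 2.195 -2.775 1.665
v 2.12 -3.08 1.633
v 2.194 -3.382 1.58
v 2.401 -3.613 1.52
v 2.694 -3.719 1.465
v 3.005 -3.676 1.429
v 3.263 -3.494 1.419
v 3.409 -3.215 1.439
v 3.409 -2.902 1.482
v 3.201 0.738 2.076
v 3.625 0.319 1.672
v 4.603 -0.376 3.419
v 4.179 0.042 3.824
v 3.775 0.556 1.682
v 4.754 -0.139 3.429
v 3.838 0.821 1.752
v 4.817 0.125 3.5
v 3.804 1.073 1.872
v 4.783 0.377 3.619
v 3.678 1.274 2.022
v 4.657 0.578 3.769
v 3.48 1.393 2.181
v 4.458 0.698 3.928
v 3.239 1.413 2.324
v 4.217 0.717 4.071
v 2.992 1.33 2.429
v 3.97 0.634 4.176
v 2.777 1.156 2.481
v 3.755 0.461 4.228
v 2.626 0.919 2.471
v 3.605 0.224 4.218
v 2.563 0.655 2.4
v 3.542 -0.041 4.148
v 2.597 0.403 2.281
v 3.576 -0.293 4.028
v 2.723 0.202 2.131
v 3.702 -0.494 3.878
v 2.922 0.082 1.972
v 3.9 -0.613 3.719
v 3.163 0.063 1.829
v 4.141 -0.633 3.576
v 3.41 0.146 1.724
v 4.388 -0.55 3.471
v 1.552 -1.165 -3.058
v 2.157 -0.924 -3.524
v 2.468 -1.035 -1.802
v 2.01 -0.636 -3.446
v 1.784 -0.439 -3.302
v 1.518 -0.368 -3.116
v 1.258 -0.434 -2.919
v 1.048 -0.627 -2.747
v 0.926 -0.913 -2.628
v 0.913 -1.243 -2.584
v 1.009 -1.559 -2.622
v 1.2 -1.807 -2.735
v 1.452 -1.944 -2.904
v 1.721 -1.946 -3.1
v 1.96 -1.814 -3.288
v 2.13 -1.569 -3.437
v 2.199 -1.254 -3.52
v -0.822 2.027 -1.035
v -0.333 2.266 -0.645
v -1.508 3.452 0.105
v -1.998 3.213 -0.285
v -0.327 2.472 -0.961
v -1.502 3.658 -0.212
v -0.478 2.537 -1.301
v -1.654 3.722 -0.551
v -0.739 2.44 -1.556
v -1.914 3.625 -0.807
v -1.026 2.211 -1.646
v -2.201 3.397 -0.896
v -1.249 1.925 -1.541
v -2.424 3.111 -0.792
v -1.336 1.671 -1.276
v -2.511 2.856 -0.527
v -1.26 1.53 -0.934
v -2.435 2.716 -0.185
v -1.045 1.547 -0.624
v -2.22 2.732 0.125
v -0.76 1.716 -0.445
v -1.935 2.902 0.305
v -0.494 1.984 -0.452
v -1.669 3.17 0.297
v 3.686 -3.987 -4.117
v 4.157 -3.535 -4.419
v 3.526 -2.04 -3.166
v 3.054 -2.493 -2.863
v 3.914 -3.494 -4.589
v 3.283 -2 -3.336
v 3.632 -3.539 -4.678
v 3 -2.045 -3.425
v 3.359 -3.662 -4.669
v 2.727 -2.167 -3.416
v 3.142 -3.841 -4.565
v 2.511 -2.346 -3.312
v 3.02 -4.045 -4.384
v 2.388 -2.55 -3.131
v 3.012 -4.239 -4.156
v 2.381 -2.744 -2.903
v 3.121 -4.389 -3.921
v 2.49 -2.895 -2.668
v 3.328 -4.47 -3.721
v 2.696 -2.976 -2.468
v 3.596 -4.468 -3.588
v 2.965 -2.974 -2.335
v 3.88 -4.382 -3.547
v 3.249 -2.888 -2.294
v 4.131 -4.229 -3.604
v 3.499 -2.734 -2.351
v 4.304 -4.033 -3.75
v 3.672 -2.538 -2.497
v 4.371 -3.829 -3.96
v 3.739 -2.335 -2.707
v 4.319 -3.653 -4.196
v 3.687 -2.159 -2.943
f 2 1 4
f 2 4 3
f 4 1 5
f 4 5 3
f 5 1 6
f 5 6 3
f 6 1 7
f 6 7 3
f 7 1 8
f 7 8 3
f 8 1 9
f 8 9 3
f 9 1 10
f 9 10 3
f 10 1 11
f 10 11 3
f 11 1 12
f 11 12 3
f 12 1 13
f 12 13 3
f 13 1 14
f 13 14 3
f 14 1 15
f 14 15 3
f 15 1 2
f 15 2 3
f 17 16 20
f 17 20 18
f 18 20 21
f 18 21 19
f 20 16 22
f 20 22 21
f 21 22 23
f 21 23 19
f 22 16 24
f 22 24 23
f 23 24 25
f 23 25 19
f 24 16 26
f 24 26 25
f 25 26 27
f 25 27 19
f 26 16 28
f 26 28 27
f 27 28 29
f 27 29 19
f 28 16 30
f 28 30 29
f 29 30 31
f 29 31 19
f 30 16 32
f 30 32 31
f 31 32 33
f 31 33 19
f 32 16 34
f 32 34 33
f 33 34 35
f 33 35 19
f 34 16 36
f 34 36 35
f 35 36 37
f 35 37 19
f 36 16 38
f 36 38 37
f 37 38 39
f 37 39 19
f 38 16 40
f 38 40 39
f 39 40 41
f 39 41 19
f 40 16 42
f 40 42 41
f 41 42 43
f 41 43 19
f 42 16 44
f 42 44 43
f 43 44 45
f 43 45 19
f 44 16 46
f 44 46 45
f 45 46 47
f 45 47 19
f 46 16 48
f 46 48 47
f 47 48 49
f 47 49 19
f 48 16 17
f 48 17 49
f 49 17 18
f 49 18 19
f 51 50 53
f 51 53 52
f 53 50 54
f 53 54 52
f 54 50 55
f 54 55 52
f 55 50 56
f 55 56 52
f 56 50 57
f 56 57 52
f 57 50 58
f 57 58 52
f 58 50 59
f 58 59 52
f 59 50 60
f 59 60 52
f 60 50 61
f 60 61 52
f 61 50 62
f 61 62 52
f 62 50 63
f 62 63 52
f 63 50 64
f 63 64 52
f 64 50 65
f 64 65 52
f 65 50 66
f 65 66 52
f 66 50 51
f 66 51 52
f 68 67 71
f 68 71 69
f 69 71 72
f 69 72 70
f 71 67 73
f 71 73 72
f 72 73 74
f 72 74 70
f 73 67 75
f 73 75 74
f 74 75 76
f 74 76 70
f 75 67 77
f 75 77 76
f 76 77 78
f 76 78 70
f 77 67 79
f 77 79 78
f 78 79 80
f 78 80 70
f 79 67 81
f 79 81 80
f 80 81 82
f 80 82 70
f 81 67 83
f 81 83 82
f 82 83 84
f 82 84 70
f 83 67 85
f 83 85 84
f 84 85 86
f 84 86 70
f 85 67 87
f 85 87 86
f 86 87 88
f 86 88 70
f 87 67 89
f 87 89 88
f 88 89 90
f 88 90 70
f 89 67 68
f 89 68 90
f 90 68 69
f 90 69 70
f 92 91 95
f 92 95 93
f 93 95 96
f 93 96 94
f 95 91 97
f 95 97 96
f 96 97 98
f 96 98 94
f 97 91 99
f 97 99 98
f 98 99 100
f 98 100 94
f 99 91 101
f 99 101 100
f 100 101 102
f 100 102 94
f 101 91 103
f 101 103 102
f 102 103 104
f 102 104 94
f 103 91 105
f 103 105 104
f 104 105 106
f 104 106 94
f 105 91 107
f 105 107 106
f 106 107 108
f 106 108 94
f 107 91 109
f 107 109 108
f 108 109 110
f 108 110 94
f 109 91 111
f 109 111 110
f 110 111 112
f 110 112 94
f 111 91 113
f 111 113 112
f 112 113 114
f 112 114 94
f 113 91 115
f 113 115 114
f 114 115 116
f 114 116 94
f 115 91 117
f 115 117 116
f 116 117 118
f 116 118 94
f 117 91 119
f 117 119 118
f 118 119 120
f 118 120 94
f 119 91 121
f 119 121 120
f 120 121 122
f 120 122 94
f 121 91 92
f 121 92 122
f 122 92 93
f 122 93 94

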